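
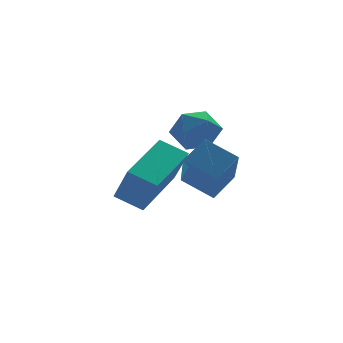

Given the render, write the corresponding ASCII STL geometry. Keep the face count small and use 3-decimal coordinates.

solid 
facet normal 0.087 -0.094 0.992
outer loop
vertex -0.462 -1.876 1.887
vertex -1.204 -2.066 1.934
vertex -0.673 -2.612 1.836
endloop
endfacet
facet normal 0.704 -0.248 0.665
outer loop
vertex -0.462 -1.876 1.887
vertex -0.673 -2.612 1.836
vertex -0.132 -2.334 1.367
endloop
endfacet
facet normal 0.902 0.323 0.288
outer loop
vertex -0.462 -1.876 1.887
vertex -0.132 -2.334 1.367
vertex -0.328 -1.617 1.176
endloop
endfacet
facet normal 0.408 0.831 0.379
outer loop
vertex -0.462 -1.876 1.887
vertex -0.328 -1.617 1.176
vertex -0.99 -1.452 1.526
endloop
endfacet
facet normal -0.095 0.574 0.813
outer loop
vertex -0.462 -1.876 1.887
vertex -0.99 -1.452 1.526
vertex -1.204 -2.066 1.934
endloop
endfacet
facet normal 0.584 -0.784 0.209
outer loop
vertex -0.132 -2.334 1.367
vertex -0.673 -2.612 1.836
vertex -0.67 -2.808 1.094
endloop
endfacet
facet normal -0.413 -0.534 0.737
outer loop
vertex -0.673 -2.612 1.836
vertex -1.204 -2.066 1.934
vertex -1.332 -2.643 1.444
endloop
endfacet
facet normal -0.708 0.545 0.449
outer loop
vertex -1.204 -2.066 1.934
vertex -0.99 -1.452 1.526
vertex -1.528 -1.926 1.253
endloop
endfacet
facet normal 0.106 0.962 -0.254
outer loop
vertex -0.99 -1.452 1.526
vertex -0.328 -1.617 1.176
vertex -0.987 -1.648 0.784
endloop
endfacet
facet normal 0.905 0.140 -0.402
outer loop
vertex -0.328 -1.617 1.176
vertex -0.132 -2.334 1.367
vertex -0.456 -2.194 0.686
endloop
endfacet
facet normal -0.408 -0.831 -0.379
outer loop
vertex -1.198 -2.384 0.733
vertex -0.67 -2.808 1.094
vertex -1.332 -2.643 1.444
endloop
endfacet
facet normal -0.902 -0.323 -0.288
outer loop
vertex -1.198 -2.384 0.733
vertex -1.332 -2.643 1.444
vertex -1.528 -1.926 1.253
endloop
endfacet
facet normal -0.704 0.248 -0.665
outer loop
vertex -1.198 -2.384 0.733
vertex -1.528 -1.926 1.253
vertex -0.987 -1.648 0.784
endloop
endfacet
facet normal -0.087 0.094 -0.992
outer loop
vertex -1.198 -2.384 0.733
vertex -0.987 -1.648 0.784
vertex -0.456 -2.194 0.686
endloop
endfacet
facet normal 0.095 -0.574 -0.813
outer loop
vertex -1.198 -2.384 0.733
vertex -0.456 -2.194 0.686
vertex -0.67 -2.808 1.094
endloop
endfacet
facet normal -0.106 -0.962 0.254
outer loop
vertex -1.332 -2.643 1.444
vertex -0.67 -2.808 1.094
vertex -0.673 -2.612 1.836
endloop
endfacet
facet normal -0.905 -0.140 0.402
outer loop
vertex -1.528 -1.926 1.253
vertex -1.332 -2.643 1.444
vertex -1.204 -2.066 1.934
endloop
endfacet
facet normal -0.584 0.784 -0.209
outer loop
vertex -0.987 -1.648 0.784
vertex -1.528 -1.926 1.253
vertex -0.99 -1.452 1.526
endloop
endfacet
facet normal 0.413 0.534 -0.737
outer loop
vertex -0.456 -2.194 0.686
vertex -0.987 -1.648 0.784
vertex -0.328 -1.617 1.176
endloop
endfacet
facet normal 0.708 -0.545 -0.449
outer loop
vertex -0.67 -2.808 1.094
vertex -0.456 -2.194 0.686
vertex -0.132 -2.334 1.367
endloop
endfacet
facet normal -0.734 -0.341 -0.587
outer loop
vertex -1.2 -4.935 0.646
vertex -1.899 -4.275 1.137
vertex -0.798 -3.529 -0.674
endloop
endfacet
facet normal 0.648 -0.612 -0.454
outer loop
vertex -0.101 -3.205 -0.117
vertex -1.2 -4.935 0.646
vertex -0.798 -3.529 -0.674
endloop
endfacet
facet normal -0.734 -0.342 -0.587
outer loop
vertex -0.798 -3.529 -0.674
vertex -1.899 -4.275 1.137
vertex -1.498 -2.869 -0.183
endloop
endfacet
facet normal 0.203 0.714 -0.670
outer loop
vertex -1.498 -2.869 -0.183
vertex -0.101 -3.205 -0.117
vertex -0.798 -3.529 -0.674
endloop
endfacet
facet normal -0.204 -0.714 0.670
outer loop
vertex -1.2 -4.935 0.646
vertex -1.202 -3.951 1.694
vertex -1.899 -4.275 1.137
endloop
endfacet
facet normal 0.647 -0.612 -0.455
outer loop
vertex -0.502 -4.611 1.203
vertex -1.2 -4.935 0.646
vertex -0.101 -3.205 -0.117
endloop
endfacet
facet normal -0.203 -0.714 0.670
outer loop
vertex -0.502 -4.611 1.203
vertex -1.202 -3.951 1.694
vertex -1.2 -4.935 0.646
endloop
endfacet
facet normal -0.648 0.612 0.455
outer loop
vertex -1.899 -4.275 1.137
vertex -1.202 -3.951 1.694
vertex -1.498 -2.869 -0.183
endloop
endfacet
facet normal 0.203 0.714 -0.670
outer loop
vertex -0.8 -2.545 0.374
vertex -0.101 -3.205 -0.117
vertex -1.498 -2.869 -0.183
endloop
endfacet
facet normal -0.647 0.612 0.455
outer loop
vertex -1.498 -2.869 -0.183
vertex -1.202 -3.951 1.694
vertex -0.8 -2.545 0.374
endloop
endfacet
facet normal 0.734 0.341 0.587
outer loop
vertex -0.8 -2.545 0.374
vertex -0.502 -4.611 1.203
vertex -0.101 -3.205 -0.117
endloop
endfacet
facet normal 0.734 0.341 0.587
outer loop
vertex -1.202 -3.951 1.694
vertex -0.502 -4.611 1.203
vertex -0.8 -2.545 0.374
endloop
endfacet
facet normal -0.678 -0.681 -0.278
outer loop
vertex -2.181 -2.958 -0.276
vertex -2.859 -2.45 0.132
vertex -2.377 -2.29 -1.432
endloop
endfacet
facet normal 0.720 -0.541 -0.434
outer loop
vertex -1.061 -0.97 -0.892
vertex -2.181 -2.958 -0.276
vertex -2.377 -2.29 -1.432
endloop
endfacet
facet normal -0.678 -0.680 -0.279
outer loop
vertex -2.377 -2.29 -1.432
vertex -2.859 -2.45 0.132
vertex -3.054 -1.782 -1.024
endloop
endfacet
facet normal -0.145 0.495 -0.857
outer loop
vertex -3.054 -1.782 -1.024
vertex -1.061 -0.97 -0.892
vertex -2.377 -2.29 -1.432
endloop
endfacet
facet normal 0.145 -0.495 0.857
outer loop
vertex -2.181 -2.958 -0.276
vertex -1.543 -1.13 0.672
vertex -2.859 -2.45 0.132
endloop
endfacet
facet normal 0.721 -0.541 -0.434
outer loop
vertex -0.866 -1.638 0.264
vertex -2.181 -2.958 -0.276
vertex -1.061 -0.97 -0.892
endloop
endfacet
facet normal 0.145 -0.495 0.857
outer loop
vertex -0.866 -1.638 0.264
vertex -1.543 -1.13 0.672
vertex -2.181 -2.958 -0.276
endloop
endfacet
facet normal -0.721 0.541 0.434
outer loop
vertex -2.859 -2.45 0.132
vertex -1.543 -1.13 0.672
vertex -3.054 -1.782 -1.024
endloop
endfacet
facet normal -0.145 0.495 -0.857
outer loop
vertex -1.739 -0.462 -0.484
vertex -1.061 -0.97 -0.892
vertex -3.054 -1.782 -1.024
endloop
endfacet
facet normal -0.721 0.540 0.434
outer loop
vertex -3.054 -1.782 -1.024
vertex -1.543 -1.13 0.672
vertex -1.739 -0.462 -0.484
endloop
endfacet
facet normal 0.678 0.680 0.279
outer loop
vertex -1.739 -0.462 -0.484
vertex -0.866 -1.638 0.264
vertex -1.061 -0.97 -0.892
endloop
endfacet
facet normal 0.678 0.680 0.278
outer loop
vertex -1.543 -1.13 0.672
vertex -0.866 -1.638 0.264
vertex -1.739 -0.462 -0.484
endloop
endfacet

endsolid


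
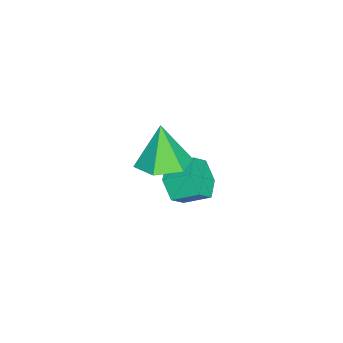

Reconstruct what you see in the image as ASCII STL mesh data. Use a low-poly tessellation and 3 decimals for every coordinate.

solid 
facet normal 0.056 -0.882 -0.467
outer loop
vertex 0.139 -1.339 -3.194
vertex -0.399 -1.046 -3.812
vertex 0.46 -0.945 -3.9
endloop
endfacet
facet normal 0.928 -0.126 0.352
outer loop
vertex 0.139 -1.339 -3.194
vertex 0.46 -0.945 -3.9
vertex 0.077 -0.386 -2.69
endloop
endfacet
facet normal 0.927 -0.127 0.352
outer loop
vertex 0.077 -0.386 -2.69
vertex 0.46 -0.945 -3.9
vertex 0.399 0.008 -3.395
endloop
endfacet
facet normal -0.057 0.882 0.467
outer loop
vertex 0.077 -0.386 -2.69
vertex 0.399 0.008 -3.395
vertex -0.461 -0.094 -3.308
endloop
endfacet
facet normal 0.056 -0.882 -0.467
outer loop
vertex 0.46 -0.945 -3.9
vertex -0.399 -1.046 -3.812
vertex -0.078 -0.652 -4.518
endloop
endfacet
facet normal 0.784 0.329 -0.526
outer loop
vertex 0.46 -0.945 -3.9
vertex -0.078 -0.652 -4.518
vertex 0.399 0.008 -3.395
endloop
endfacet
facet normal 0.784 0.329 -0.526
outer loop
vertex 0.399 0.008 -3.395
vertex -0.078 -0.652 -4.518
vertex -0.139 0.301 -4.013
endloop
endfacet
facet normal -0.057 0.882 0.468
outer loop
vertex 0.399 0.008 -3.395
vertex -0.139 0.301 -4.013
vertex -0.461 -0.094 -3.308
endloop
endfacet
facet normal 0.057 -0.883 -0.467
outer loop
vertex -0.078 -0.652 -4.518
vertex -0.399 -1.046 -3.812
vertex -0.937 -0.754 -4.43
endloop
endfacet
facet normal -0.144 0.456 -0.878
outer loop
vertex -0.078 -0.652 -4.518
vertex -0.937 -0.754 -4.43
vertex -0.139 0.301 -4.013
endloop
endfacet
facet normal -0.143 0.455 -0.879
outer loop
vertex -0.139 0.301 -4.013
vertex -0.937 -0.754 -4.43
vertex -0.999 0.199 -3.926
endloop
endfacet
facet normal -0.057 0.882 0.468
outer loop
vertex -0.139 0.301 -4.013
vertex -0.999 0.199 -3.926
vertex -0.461 -0.094 -3.308
endloop
endfacet
facet normal 0.057 -0.882 -0.467
outer loop
vertex -0.937 -0.754 -4.43
vertex -0.399 -1.046 -3.812
vertex -1.259 -1.148 -3.725
endloop
endfacet
facet normal -0.927 0.126 -0.353
outer loop
vertex -0.937 -0.754 -4.43
vertex -1.259 -1.148 -3.725
vertex -0.999 0.199 -3.926
endloop
endfacet
facet normal -0.928 0.127 -0.351
outer loop
vertex -0.999 0.199 -3.926
vertex -1.259 -1.148 -3.725
vertex -1.32 -0.195 -3.22
endloop
endfacet
facet normal -0.056 0.882 0.467
outer loop
vertex -0.999 0.199 -3.926
vertex -1.32 -0.195 -3.22
vertex -0.461 -0.094 -3.308
endloop
endfacet
facet normal 0.057 -0.882 -0.468
outer loop
vertex -1.259 -1.148 -3.725
vertex -0.399 -1.046 -3.812
vertex -0.721 -1.441 -3.107
endloop
endfacet
facet normal -0.784 -0.329 0.526
outer loop
vertex -1.259 -1.148 -3.725
vertex -0.721 -1.441 -3.107
vertex -1.32 -0.195 -3.22
endloop
endfacet
facet normal -0.784 -0.329 0.526
outer loop
vertex -1.32 -0.195 -3.22
vertex -0.721 -1.441 -3.107
vertex -0.782 -0.488 -2.602
endloop
endfacet
facet normal -0.056 0.882 0.467
outer loop
vertex -1.32 -0.195 -3.22
vertex -0.782 -0.488 -2.602
vertex -0.461 -0.094 -3.308
endloop
endfacet
facet normal 0.057 -0.882 -0.468
outer loop
vertex -0.721 -1.441 -3.107
vertex -0.399 -1.046 -3.812
vertex 0.139 -1.339 -3.194
endloop
endfacet
facet normal 0.143 -0.456 0.878
outer loop
vertex -0.721 -1.441 -3.107
vertex 0.139 -1.339 -3.194
vertex -0.782 -0.488 -2.602
endloop
endfacet
facet normal 0.144 -0.455 0.879
outer loop
vertex -0.782 -0.488 -2.602
vertex 0.139 -1.339 -3.194
vertex 0.077 -0.386 -2.69
endloop
endfacet
facet normal -0.057 0.883 0.467
outer loop
vertex -0.782 -0.488 -2.602
vertex 0.077 -0.386 -2.69
vertex -0.461 -0.094 -3.308
endloop
endfacet
facet normal 0.255 0.127 -0.959
outer loop
vertex 2.703 -0.921 -0.305
vertex 1.756 -0.848 -0.547
vertex 2.264 -0.045 -0.306
endloop
endfacet
facet normal 0.641 0.322 0.696
outer loop
vertex 2.703 -0.921 -0.305
vertex 2.264 -0.045 -0.306
vertex 1.344 -1.052 1.007
endloop
endfacet
facet normal 0.255 0.127 -0.959
outer loop
vertex 2.264 -0.045 -0.306
vertex 1.756 -0.848 -0.547
vertex 1.317 0.028 -0.548
endloop
endfacet
facet normal -0.082 0.818 0.569
outer loop
vertex 2.264 -0.045 -0.306
vertex 1.317 0.028 -0.548
vertex 1.344 -1.052 1.007
endloop
endfacet
facet normal 0.254 0.126 -0.959
outer loop
vertex 1.317 0.028 -0.548
vertex 1.756 -0.848 -0.547
vertex 0.809 -0.775 -0.788
endloop
endfacet
facet normal -0.841 0.437 0.318
outer loop
vertex 1.317 0.028 -0.548
vertex 0.809 -0.775 -0.788
vertex 1.344 -1.052 1.007
endloop
endfacet
facet normal 0.254 0.126 -0.959
outer loop
vertex 0.809 -0.775 -0.788
vertex 1.756 -0.848 -0.547
vertex 1.248 -1.651 -0.787
endloop
endfacet
facet normal -0.877 -0.439 0.194
outer loop
vertex 0.809 -0.775 -0.788
vertex 1.248 -1.651 -0.787
vertex 1.344 -1.052 1.007
endloop
endfacet
facet normal 0.254 0.126 -0.959
outer loop
vertex 1.248 -1.651 -0.787
vertex 1.756 -0.848 -0.547
vertex 2.195 -1.724 -0.546
endloop
endfacet
facet normal -0.154 -0.935 0.320
outer loop
vertex 1.248 -1.651 -0.787
vertex 2.195 -1.724 -0.546
vertex 1.344 -1.052 1.007
endloop
endfacet
facet normal 0.255 0.127 -0.959
outer loop
vertex 2.195 -1.724 -0.546
vertex 1.756 -0.848 -0.547
vertex 2.703 -0.921 -0.305
endloop
endfacet
facet normal 0.605 -0.554 0.571
outer loop
vertex 2.195 -1.724 -0.546
vertex 2.703 -0.921 -0.305
vertex 1.344 -1.052 1.007
endloop
endfacet

endsolid


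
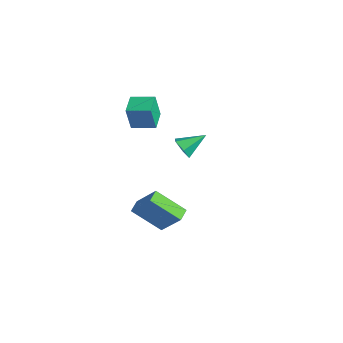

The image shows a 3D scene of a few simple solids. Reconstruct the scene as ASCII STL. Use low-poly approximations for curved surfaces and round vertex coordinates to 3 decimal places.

solid 
facet normal -0.235 -0.841 -0.488
outer loop
vertex -2.622 3.19 -2.996
vertex -3.371 3.191 -2.637
vertex -3.257 3.58 -3.362
endloop
endfacet
facet normal 0.644 0.574 -0.505
outer loop
vertex -2.622 3.19 -2.996
vertex -3.257 3.58 -3.362
vertex -2.969 4.629 -1.803
endloop
endfacet
facet normal -0.235 -0.841 -0.488
outer loop
vertex -3.257 3.58 -3.362
vertex -3.371 3.191 -2.637
vertex -4.006 3.581 -3.003
endloop
endfacet
facet normal -0.243 0.825 -0.510
outer loop
vertex -3.257 3.58 -3.362
vertex -4.006 3.581 -3.003
vertex -2.969 4.629 -1.803
endloop
endfacet
facet normal -0.235 -0.841 -0.488
outer loop
vertex -4.006 3.581 -3.003
vertex -3.371 3.191 -2.637
vertex -4.119 3.192 -2.278
endloop
endfacet
facet normal -0.796 0.576 0.185
outer loop
vertex -4.006 3.581 -3.003
vertex -4.119 3.192 -2.278
vertex -2.969 4.629 -1.803
endloop
endfacet
facet normal -0.235 -0.840 -0.488
outer loop
vertex -4.119 3.192 -2.278
vertex -3.371 3.191 -2.637
vertex -3.484 2.802 -1.913
endloop
endfacet
facet normal -0.461 0.077 0.884
outer loop
vertex -4.119 3.192 -2.278
vertex -3.484 2.802 -1.913
vertex -2.969 4.629 -1.803
endloop
endfacet
facet normal -0.234 -0.841 -0.488
outer loop
vertex -3.484 2.802 -1.913
vertex -3.371 3.191 -2.637
vertex -2.736 2.802 -2.272
endloop
endfacet
facet normal 0.426 -0.174 0.888
outer loop
vertex -3.484 2.802 -1.913
vertex -2.736 2.802 -2.272
vertex -2.969 4.629 -1.803
endloop
endfacet
facet normal -0.235 -0.841 -0.488
outer loop
vertex -2.736 2.802 -2.272
vertex -3.371 3.191 -2.637
vertex -2.622 3.19 -2.996
endloop
endfacet
facet normal 0.978 0.075 0.194
outer loop
vertex -2.736 2.802 -2.272
vertex -2.622 3.19 -2.996
vertex -2.969 4.629 -1.803
endloop
endfacet
facet normal -0.586 -0.237 -0.775
outer loop
vertex 2.745 -4.278 -0.139
vertex 2.282 -3.604 0.005
vertex 3.992 -3.147 -1.427
endloop
endfacet
facet normal 0.557 -0.812 -0.173
outer loop
vertex 5.158 -2.676 0.115
vertex 2.745 -4.278 -0.139
vertex 3.992 -3.147 -1.427
endloop
endfacet
facet normal -0.586 -0.237 -0.775
outer loop
vertex 3.992 -3.147 -1.427
vertex 2.282 -3.604 0.005
vertex 3.529 -2.473 -1.283
endloop
endfacet
facet normal 0.588 0.534 -0.608
outer loop
vertex 3.529 -2.473 -1.283
vertex 5.158 -2.676 0.115
vertex 3.992 -3.147 -1.427
endloop
endfacet
facet normal -0.588 -0.534 0.608
outer loop
vertex 2.745 -4.278 -0.139
vertex 3.448 -3.133 1.547
vertex 2.282 -3.604 0.005
endloop
endfacet
facet normal 0.557 -0.812 -0.173
outer loop
vertex 3.911 -3.807 1.403
vertex 2.745 -4.278 -0.139
vertex 5.158 -2.676 0.115
endloop
endfacet
facet normal -0.588 -0.534 0.608
outer loop
vertex 3.911 -3.807 1.403
vertex 3.448 -3.133 1.547
vertex 2.745 -4.278 -0.139
endloop
endfacet
facet normal -0.557 0.812 0.173
outer loop
vertex 2.282 -3.604 0.005
vertex 3.448 -3.133 1.547
vertex 3.529 -2.473 -1.283
endloop
endfacet
facet normal 0.588 0.534 -0.608
outer loop
vertex 4.695 -2.002 0.259
vertex 5.158 -2.676 0.115
vertex 3.529 -2.473 -1.283
endloop
endfacet
facet normal -0.557 0.812 0.173
outer loop
vertex 3.529 -2.473 -1.283
vertex 3.448 -3.133 1.547
vertex 4.695 -2.002 0.259
endloop
endfacet
facet normal 0.586 0.237 0.775
outer loop
vertex 4.695 -2.002 0.259
vertex 3.911 -3.807 1.403
vertex 5.158 -2.676 0.115
endloop
endfacet
facet normal 0.586 0.237 0.775
outer loop
vertex 3.448 -3.133 1.547
vertex 3.911 -3.807 1.403
vertex 4.695 -2.002 0.259
endloop
endfacet
facet normal -0.700 -0.697 -0.155
outer loop
vertex -3.238 -0.754 2.662
vertex -4.215 0.193 2.82
vertex -3.194 -0.437 1.033
endloop
endfacet
facet normal 0.713 -0.691 -0.115
outer loop
vertex -2.165 0.587 1.26
vertex -3.238 -0.754 2.662
vertex -3.194 -0.437 1.033
endloop
endfacet
facet normal -0.700 -0.697 -0.154
outer loop
vertex -3.194 -0.437 1.033
vertex -4.215 0.193 2.82
vertex -4.172 0.51 1.191
endloop
endfacet
facet normal 0.026 0.191 -0.981
outer loop
vertex -4.172 0.51 1.191
vertex -2.165 0.587 1.26
vertex -3.194 -0.437 1.033
endloop
endfacet
facet normal -0.026 -0.191 0.981
outer loop
vertex -3.238 -0.754 2.662
vertex -3.186 1.217 3.047
vertex -4.215 0.193 2.82
endloop
endfacet
facet normal 0.713 -0.692 -0.116
outer loop
vertex -2.208 0.27 2.889
vertex -3.238 -0.754 2.662
vertex -2.165 0.587 1.26
endloop
endfacet
facet normal -0.026 -0.191 0.981
outer loop
vertex -2.208 0.27 2.889
vertex -3.186 1.217 3.047
vertex -3.238 -0.754 2.662
endloop
endfacet
facet normal -0.713 0.691 0.116
outer loop
vertex -4.215 0.193 2.82
vertex -3.186 1.217 3.047
vertex -4.172 0.51 1.191
endloop
endfacet
facet normal 0.026 0.191 -0.981
outer loop
vertex -3.142 1.534 1.418
vertex -2.165 0.587 1.26
vertex -4.172 0.51 1.191
endloop
endfacet
facet normal -0.713 0.692 0.115
outer loop
vertex -4.172 0.51 1.191
vertex -3.186 1.217 3.047
vertex -3.142 1.534 1.418
endloop
endfacet
facet normal 0.700 0.697 0.154
outer loop
vertex -3.142 1.534 1.418
vertex -2.208 0.27 2.889
vertex -2.165 0.587 1.26
endloop
endfacet
facet normal 0.700 0.697 0.155
outer loop
vertex -3.186 1.217 3.047
vertex -2.208 0.27 2.889
vertex -3.142 1.534 1.418
endloop
endfacet

endsolid


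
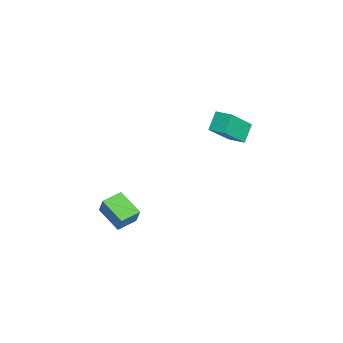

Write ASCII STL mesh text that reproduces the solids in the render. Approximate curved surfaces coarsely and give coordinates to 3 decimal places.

solid 
facet normal -0.773 -0.503 0.386
outer loop
vertex 3.091 -3.749 -1.348
vertex 2.527 -2.82 -1.266
vertex 2.713 -3.895 -2.295
endloop
endfacet
facet normal 0.517 -0.852 -0.075
outer loop
vertex 3.873 -3.14 -2.874
vertex 3.091 -3.749 -1.348
vertex 2.713 -3.895 -2.295
endloop
endfacet
facet normal -0.773 -0.503 0.386
outer loop
vertex 2.713 -3.895 -2.295
vertex 2.527 -2.82 -1.266
vertex 2.149 -2.965 -2.213
endloop
endfacet
facet normal -0.367 -0.141 -0.919
outer loop
vertex 2.149 -2.965 -2.213
vertex 3.873 -3.14 -2.874
vertex 2.713 -3.895 -2.295
endloop
endfacet
facet normal 0.367 0.142 0.919
outer loop
vertex 3.091 -3.749 -1.348
vertex 3.687 -2.065 -1.845
vertex 2.527 -2.82 -1.266
endloop
endfacet
facet normal 0.517 -0.853 -0.076
outer loop
vertex 4.251 -2.995 -1.927
vertex 3.091 -3.749 -1.348
vertex 3.873 -3.14 -2.874
endloop
endfacet
facet normal 0.367 0.141 0.919
outer loop
vertex 4.251 -2.995 -1.927
vertex 3.687 -2.065 -1.845
vertex 3.091 -3.749 -1.348
endloop
endfacet
facet normal -0.517 0.853 0.076
outer loop
vertex 2.527 -2.82 -1.266
vertex 3.687 -2.065 -1.845
vertex 2.149 -2.965 -2.213
endloop
endfacet
facet normal -0.367 -0.142 -0.919
outer loop
vertex 3.309 -2.211 -2.792
vertex 3.873 -3.14 -2.874
vertex 2.149 -2.965 -2.213
endloop
endfacet
facet normal -0.517 0.853 0.075
outer loop
vertex 2.149 -2.965 -2.213
vertex 3.687 -2.065 -1.845
vertex 3.309 -2.211 -2.792
endloop
endfacet
facet normal 0.773 0.503 -0.386
outer loop
vertex 3.309 -2.211 -2.792
vertex 4.251 -2.995 -1.927
vertex 3.873 -3.14 -2.874
endloop
endfacet
facet normal 0.773 0.503 -0.386
outer loop
vertex 3.687 -2.065 -1.845
vertex 4.251 -2.995 -1.927
vertex 3.309 -2.211 -2.792
endloop
endfacet
facet normal -0.662 -0.733 -0.158
outer loop
vertex 4.095 1.051 4.013
vertex 3.434 1.49 4.746
vertex 3.216 2.16 2.558
endloop
endfacet
facet normal 0.611 -0.406 -0.679
outer loop
vertex 3.786 2.79 2.694
vertex 4.095 1.051 4.013
vertex 3.216 2.16 2.558
endloop
endfacet
facet normal -0.662 -0.733 -0.158
outer loop
vertex 3.216 2.16 2.558
vertex 3.434 1.49 4.746
vertex 2.555 2.599 3.291
endloop
endfacet
facet normal -0.433 0.546 -0.717
outer loop
vertex 2.555 2.599 3.291
vertex 3.786 2.79 2.694
vertex 3.216 2.16 2.558
endloop
endfacet
facet normal 0.433 -0.546 0.717
outer loop
vertex 4.095 1.051 4.013
vertex 4.004 2.12 4.882
vertex 3.434 1.49 4.746
endloop
endfacet
facet normal 0.611 -0.406 -0.679
outer loop
vertex 4.665 1.681 4.149
vertex 4.095 1.051 4.013
vertex 3.786 2.79 2.694
endloop
endfacet
facet normal 0.433 -0.546 0.717
outer loop
vertex 4.665 1.681 4.149
vertex 4.004 2.12 4.882
vertex 4.095 1.051 4.013
endloop
endfacet
facet normal -0.611 0.406 0.679
outer loop
vertex 3.434 1.49 4.746
vertex 4.004 2.12 4.882
vertex 2.555 2.599 3.291
endloop
endfacet
facet normal -0.433 0.546 -0.717
outer loop
vertex 3.125 3.229 3.427
vertex 3.786 2.79 2.694
vertex 2.555 2.599 3.291
endloop
endfacet
facet normal -0.611 0.406 0.679
outer loop
vertex 2.555 2.599 3.291
vertex 4.004 2.12 4.882
vertex 3.125 3.229 3.427
endloop
endfacet
facet normal 0.662 0.733 0.158
outer loop
vertex 3.125 3.229 3.427
vertex 4.665 1.681 4.149
vertex 3.786 2.79 2.694
endloop
endfacet
facet normal 0.662 0.733 0.158
outer loop
vertex 4.004 2.12 4.882
vertex 4.665 1.681 4.149
vertex 3.125 3.229 3.427
endloop
endfacet

endsolid


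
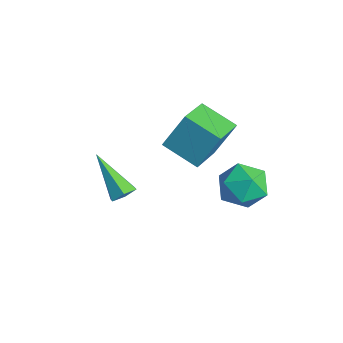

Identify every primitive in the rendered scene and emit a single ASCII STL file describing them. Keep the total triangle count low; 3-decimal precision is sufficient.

solid 
facet normal -0.589 0.721 -0.365
outer loop
vertex -3.052 3.319 1.913
vertex -1.697 4.103 1.276
vertex -3.231 2.423 0.432
endloop
endfacet
facet normal -0.802 -0.464 0.377
outer loop
vertex -2.083 1.017 1.144
vertex -3.052 3.319 1.913
vertex -3.231 2.423 0.432
endloop
endfacet
facet normal -0.589 0.721 -0.365
outer loop
vertex -3.231 2.423 0.432
vertex -1.697 4.103 1.276
vertex -1.876 3.207 -0.205
endloop
endfacet
facet normal -0.102 -0.515 -0.851
outer loop
vertex -1.876 3.207 -0.205
vertex -2.083 1.017 1.144
vertex -3.231 2.423 0.432
endloop
endfacet
facet normal 0.102 0.515 0.851
outer loop
vertex -3.052 3.319 1.913
vertex -0.549 2.697 1.988
vertex -1.697 4.103 1.276
endloop
endfacet
facet normal -0.802 -0.464 0.377
outer loop
vertex -1.904 1.913 2.625
vertex -3.052 3.319 1.913
vertex -2.083 1.017 1.144
endloop
endfacet
facet normal 0.102 0.515 0.851
outer loop
vertex -1.904 1.913 2.625
vertex -0.549 2.697 1.988
vertex -3.052 3.319 1.913
endloop
endfacet
facet normal 0.802 0.464 -0.377
outer loop
vertex -1.697 4.103 1.276
vertex -0.549 2.697 1.988
vertex -1.876 3.207 -0.205
endloop
endfacet
facet normal -0.102 -0.515 -0.851
outer loop
vertex -0.728 1.801 0.507
vertex -2.083 1.017 1.144
vertex -1.876 3.207 -0.205
endloop
endfacet
facet normal 0.802 0.464 -0.377
outer loop
vertex -1.876 3.207 -0.205
vertex -0.549 2.697 1.988
vertex -0.728 1.801 0.507
endloop
endfacet
facet normal 0.589 -0.721 0.365
outer loop
vertex -0.728 1.801 0.507
vertex -1.904 1.913 2.625
vertex -2.083 1.017 1.144
endloop
endfacet
facet normal 0.589 -0.721 0.365
outer loop
vertex -0.549 2.697 1.988
vertex -1.904 1.913 2.625
vertex -0.728 1.801 0.507
endloop
endfacet
facet normal 0.631 0.213 -0.746
outer loop
vertex 0.323 -1.816 1.347
vertex -0.133 -1.663 1.005
vertex 0.131 -1.258 1.344
endloop
endfacet
facet normal 0.531 0.187 0.826
outer loop
vertex 0.323 -1.816 1.347
vertex 0.131 -1.258 1.344
vertex -1.427 -2.097 2.535
endloop
endfacet
facet normal 0.632 0.212 -0.746
outer loop
vertex 0.131 -1.258 1.344
vertex -0.133 -1.663 1.005
vertex -0.324 -1.105 1.002
endloop
endfacet
facet normal -0.084 0.863 0.498
outer loop
vertex 0.131 -1.258 1.344
vertex -0.324 -1.105 1.002
vertex -1.427 -2.097 2.535
endloop
endfacet
facet normal 0.631 0.212 -0.746
outer loop
vertex -0.324 -1.105 1.002
vertex -0.133 -1.663 1.005
vertex -0.589 -1.509 0.663
endloop
endfacet
facet normal -0.766 0.626 -0.147
outer loop
vertex -0.324 -1.105 1.002
vertex -0.589 -1.509 0.663
vertex -1.427 -2.097 2.535
endloop
endfacet
facet normal 0.631 0.212 -0.746
outer loop
vertex -0.589 -1.509 0.663
vertex -0.133 -1.663 1.005
vertex -0.397 -2.067 0.667
endloop
endfacet
facet normal -0.836 -0.291 -0.466
outer loop
vertex -0.589 -1.509 0.663
vertex -0.397 -2.067 0.667
vertex -1.427 -2.097 2.535
endloop
endfacet
facet normal 0.632 0.211 -0.746
outer loop
vertex -0.397 -2.067 0.667
vertex -0.133 -1.663 1.005
vertex 0.058 -2.221 1.009
endloop
endfacet
facet normal -0.223 -0.965 -0.138
outer loop
vertex -0.397 -2.067 0.667
vertex 0.058 -2.221 1.009
vertex -1.427 -2.097 2.535
endloop
endfacet
facet normal 0.631 0.211 -0.747
outer loop
vertex 0.058 -2.221 1.009
vertex -0.133 -1.663 1.005
vertex 0.323 -1.816 1.347
endloop
endfacet
facet normal 0.462 -0.727 0.509
outer loop
vertex 0.058 -2.221 1.009
vertex 0.323 -1.816 1.347
vertex -1.427 -2.097 2.535
endloop
endfacet
facet normal -0.954 0.009 -0.299
outer loop
vertex 0.034 2.983 -0.887
vertex -0.265 2.483 0.051
vertex -0.238 3.586 -0.003
endloop
endfacet
facet normal -0.597 0.565 -0.569
outer loop
vertex 0.034 2.983 -0.887
vertex -0.238 3.586 -0.003
vertex 0.628 3.876 -0.624
endloop
endfacet
facet normal -0.049 0.312 -0.949
outer loop
vertex 0.034 2.983 -0.887
vertex 0.628 3.876 -0.624
vertex 1.136 2.953 -0.954
endloop
endfacet
facet normal -0.066 -0.400 -0.914
outer loop
vertex 0.034 2.983 -0.887
vertex 1.136 2.953 -0.954
vertex 0.584 2.092 -0.537
endloop
endfacet
facet normal -0.626 -0.588 -0.513
outer loop
vertex 0.034 2.983 -0.887
vertex 0.584 2.092 -0.537
vertex -0.265 2.483 0.051
endloop
endfacet
facet normal -0.333 0.943 -0.024
outer loop
vertex 0.628 3.876 -0.624
vertex -0.238 3.586 -0.003
vertex 0.696 3.928 0.477
endloop
endfacet
facet normal -0.910 0.042 0.412
outer loop
vertex -0.238 3.586 -0.003
vertex -0.265 2.483 0.051
vertex 0.144 3.067 0.894
endloop
endfacet
facet normal -0.379 -0.923 0.067
outer loop
vertex -0.265 2.483 0.051
vertex 0.584 2.092 -0.537
vertex 0.652 2.144 0.564
endloop
endfacet
facet normal 0.526 -0.619 -0.583
outer loop
vertex 0.584 2.092 -0.537
vertex 1.136 2.953 -0.954
vertex 1.518 2.434 -0.057
endloop
endfacet
facet normal 0.555 0.534 -0.639
outer loop
vertex 1.136 2.953 -0.954
vertex 0.628 3.876 -0.624
vertex 1.545 3.537 -0.111
endloop
endfacet
facet normal 0.066 0.400 0.914
outer loop
vertex 1.246 3.037 0.827
vertex 0.696 3.928 0.477
vertex 0.144 3.067 0.894
endloop
endfacet
facet normal 0.049 -0.312 0.949
outer loop
vertex 1.246 3.037 0.827
vertex 0.144 3.067 0.894
vertex 0.652 2.144 0.564
endloop
endfacet
facet normal 0.597 -0.565 0.569
outer loop
vertex 1.246 3.037 0.827
vertex 0.652 2.144 0.564
vertex 1.518 2.434 -0.057
endloop
endfacet
facet normal 0.954 -0.009 0.299
outer loop
vertex 1.246 3.037 0.827
vertex 1.518 2.434 -0.057
vertex 1.545 3.537 -0.111
endloop
endfacet
facet normal 0.626 0.588 0.513
outer loop
vertex 1.246 3.037 0.827
vertex 1.545 3.537 -0.111
vertex 0.696 3.928 0.477
endloop
endfacet
facet normal -0.526 0.619 0.583
outer loop
vertex 0.144 3.067 0.894
vertex 0.696 3.928 0.477
vertex -0.238 3.586 -0.003
endloop
endfacet
facet normal -0.555 -0.534 0.639
outer loop
vertex 0.652 2.144 0.564
vertex 0.144 3.067 0.894
vertex -0.265 2.483 0.051
endloop
endfacet
facet normal 0.333 -0.943 0.024
outer loop
vertex 1.518 2.434 -0.057
vertex 0.652 2.144 0.564
vertex 0.584 2.092 -0.537
endloop
endfacet
facet normal 0.910 -0.042 -0.412
outer loop
vertex 1.545 3.537 -0.111
vertex 1.518 2.434 -0.057
vertex 1.136 2.953 -0.954
endloop
endfacet
facet normal 0.379 0.923 -0.067
outer loop
vertex 0.696 3.928 0.477
vertex 1.545 3.537 -0.111
vertex 0.628 3.876 -0.624
endloop
endfacet

endsolid


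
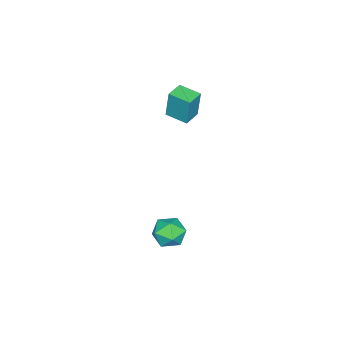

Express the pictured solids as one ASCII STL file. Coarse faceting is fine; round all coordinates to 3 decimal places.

solid 
facet normal -0.994 0.111 0.012
outer loop
vertex -2.39 0.718 4.278
vertex -2.281 1.706 4.163
vertex -2.424 0.565 2.927
endloop
endfacet
facet normal -0.110 -0.987 0.115
outer loop
vertex -1.619 0.474 2.917
vertex -2.39 0.718 4.278
vertex -2.424 0.565 2.927
endloop
endfacet
facet normal -0.994 0.112 0.011
outer loop
vertex -2.424 0.565 2.927
vertex -2.281 1.706 4.163
vertex -2.314 1.552 2.812
endloop
endfacet
facet normal -0.025 -0.113 -0.993
outer loop
vertex -2.314 1.552 2.812
vertex -1.619 0.474 2.917
vertex -2.424 0.565 2.927
endloop
endfacet
facet normal 0.025 0.113 0.993
outer loop
vertex -2.39 0.718 4.278
vertex -1.476 1.615 4.153
vertex -2.281 1.706 4.163
endloop
endfacet
facet normal -0.109 -0.987 0.115
outer loop
vertex -1.586 0.628 4.268
vertex -2.39 0.718 4.278
vertex -1.619 0.474 2.917
endloop
endfacet
facet normal 0.025 0.113 0.993
outer loop
vertex -1.586 0.628 4.268
vertex -1.476 1.615 4.153
vertex -2.39 0.718 4.278
endloop
endfacet
facet normal 0.110 0.987 -0.115
outer loop
vertex -2.281 1.706 4.163
vertex -1.476 1.615 4.153
vertex -2.314 1.552 2.812
endloop
endfacet
facet normal -0.025 -0.113 -0.993
outer loop
vertex -1.51 1.462 2.802
vertex -1.619 0.474 2.917
vertex -2.314 1.552 2.812
endloop
endfacet
facet normal 0.109 0.987 -0.115
outer loop
vertex -2.314 1.552 2.812
vertex -1.476 1.615 4.153
vertex -1.51 1.462 2.802
endloop
endfacet
facet normal 0.994 -0.111 -0.012
outer loop
vertex -1.51 1.462 2.802
vertex -1.586 0.628 4.268
vertex -1.619 0.474 2.917
endloop
endfacet
facet normal 0.994 -0.112 -0.012
outer loop
vertex -1.476 1.615 4.153
vertex -1.586 0.628 4.268
vertex -1.51 1.462 2.802
endloop
endfacet
facet normal -0.343 0.895 -0.284
outer loop
vertex 3.639 3.687 0.329
vertex 2.94 3.462 0.465
vertex 3.34 3.787 1.006
endloop
endfacet
facet normal 0.312 0.950 -0.003
outer loop
vertex 3.639 3.687 0.329
vertex 3.34 3.787 1.006
vertex 4.047 3.555 0.94
endloop
endfacet
facet normal 0.750 0.538 -0.385
outer loop
vertex 3.639 3.687 0.329
vertex 4.047 3.555 0.94
vertex 4.084 3.088 0.359
endloop
endfacet
facet normal 0.367 0.227 -0.902
outer loop
vertex 3.639 3.687 0.329
vertex 4.084 3.088 0.359
vertex 3.399 3.03 0.066
endloop
endfacet
facet normal -0.308 0.448 -0.839
outer loop
vertex 3.639 3.687 0.329
vertex 3.399 3.03 0.066
vertex 2.94 3.462 0.465
endloop
endfacet
facet normal 0.289 0.692 0.661
outer loop
vertex 4.047 3.555 0.94
vertex 3.34 3.787 1.006
vertex 3.601 3.25 1.454
endloop
endfacet
facet normal -0.770 0.603 0.207
outer loop
vertex 3.34 3.787 1.006
vertex 2.94 3.462 0.465
vertex 2.916 3.192 1.161
endloop
endfacet
facet normal -0.713 -0.120 -0.690
outer loop
vertex 2.94 3.462 0.465
vertex 3.399 3.03 0.066
vertex 2.953 2.725 0.58
endloop
endfacet
facet normal 0.379 -0.477 -0.793
outer loop
vertex 3.399 3.03 0.066
vertex 4.084 3.088 0.359
vertex 3.66 2.493 0.514
endloop
endfacet
facet normal 0.999 0.024 0.044
outer loop
vertex 4.084 3.088 0.359
vertex 4.047 3.555 0.94
vertex 4.06 2.818 1.055
endloop
endfacet
facet normal -0.367 -0.227 0.902
outer loop
vertex 3.361 2.593 1.191
vertex 3.601 3.25 1.454
vertex 2.916 3.192 1.161
endloop
endfacet
facet normal -0.750 -0.538 0.385
outer loop
vertex 3.361 2.593 1.191
vertex 2.916 3.192 1.161
vertex 2.953 2.725 0.58
endloop
endfacet
facet normal -0.312 -0.950 0.003
outer loop
vertex 3.361 2.593 1.191
vertex 2.953 2.725 0.58
vertex 3.66 2.493 0.514
endloop
endfacet
facet normal 0.343 -0.895 0.284
outer loop
vertex 3.361 2.593 1.191
vertex 3.66 2.493 0.514
vertex 4.06 2.818 1.055
endloop
endfacet
facet normal 0.308 -0.448 0.839
outer loop
vertex 3.361 2.593 1.191
vertex 4.06 2.818 1.055
vertex 3.601 3.25 1.454
endloop
endfacet
facet normal -0.379 0.477 0.793
outer loop
vertex 2.916 3.192 1.161
vertex 3.601 3.25 1.454
vertex 3.34 3.787 1.006
endloop
endfacet
facet normal -0.999 -0.024 -0.044
outer loop
vertex 2.953 2.725 0.58
vertex 2.916 3.192 1.161
vertex 2.94 3.462 0.465
endloop
endfacet
facet normal -0.289 -0.692 -0.661
outer loop
vertex 3.66 2.493 0.514
vertex 2.953 2.725 0.58
vertex 3.399 3.03 0.066
endloop
endfacet
facet normal 0.770 -0.603 -0.207
outer loop
vertex 4.06 2.818 1.055
vertex 3.66 2.493 0.514
vertex 4.084 3.088 0.359
endloop
endfacet
facet normal 0.713 0.120 0.690
outer loop
vertex 3.601 3.25 1.454
vertex 4.06 2.818 1.055
vertex 4.047 3.555 0.94
endloop
endfacet

endsolid


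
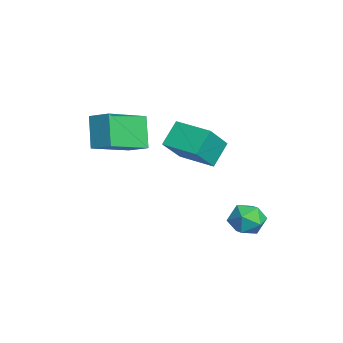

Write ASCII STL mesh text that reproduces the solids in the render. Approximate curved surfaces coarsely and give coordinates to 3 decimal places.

solid 
facet normal 0.415 0.829 0.375
outer loop
vertex 3.445 1.199 -1.16
vertex 3.609 0.801 -0.462
vertex 4.157 0.803 -1.072
endloop
endfacet
facet normal 0.489 0.805 -0.336
outer loop
vertex 3.445 1.199 -1.16
vertex 4.157 0.803 -1.072
vertex 3.748 0.756 -1.781
endloop
endfacet
facet normal -0.162 0.764 -0.624
outer loop
vertex 3.445 1.199 -1.16
vertex 3.748 0.756 -1.781
vertex 2.946 0.726 -1.609
endloop
endfacet
facet normal -0.640 0.763 -0.093
outer loop
vertex 3.445 1.199 -1.16
vertex 2.946 0.726 -1.609
vertex 2.861 0.754 -0.794
endloop
endfacet
facet normal -0.283 0.803 0.524
outer loop
vertex 3.445 1.199 -1.16
vertex 2.861 0.754 -0.794
vertex 3.609 0.801 -0.462
endloop
endfacet
facet normal 0.842 0.206 -0.499
outer loop
vertex 3.748 0.756 -1.781
vertex 4.157 0.803 -1.072
vertex 4.099 0.086 -1.466
endloop
endfacet
facet normal 0.721 0.246 0.648
outer loop
vertex 4.157 0.803 -1.072
vertex 3.609 0.801 -0.462
vertex 4.014 0.114 -0.651
endloop
endfacet
facet normal -0.408 0.205 0.890
outer loop
vertex 3.609 0.801 -0.462
vertex 2.861 0.754 -0.794
vertex 3.212 0.084 -0.479
endloop
endfacet
facet normal -0.984 0.139 -0.107
outer loop
vertex 2.861 0.754 -0.794
vertex 2.946 0.726 -1.609
vertex 2.803 0.037 -1.188
endloop
endfacet
facet normal -0.213 0.141 -0.967
outer loop
vertex 2.946 0.726 -1.609
vertex 3.748 0.756 -1.781
vertex 3.351 0.039 -1.798
endloop
endfacet
facet normal 0.640 -0.763 0.093
outer loop
vertex 3.515 -0.359 -1.1
vertex 4.099 0.086 -1.466
vertex 4.014 0.114 -0.651
endloop
endfacet
facet normal 0.162 -0.764 0.624
outer loop
vertex 3.515 -0.359 -1.1
vertex 4.014 0.114 -0.651
vertex 3.212 0.084 -0.479
endloop
endfacet
facet normal -0.489 -0.805 0.336
outer loop
vertex 3.515 -0.359 -1.1
vertex 3.212 0.084 -0.479
vertex 2.803 0.037 -1.188
endloop
endfacet
facet normal -0.415 -0.829 -0.375
outer loop
vertex 3.515 -0.359 -1.1
vertex 2.803 0.037 -1.188
vertex 3.351 0.039 -1.798
endloop
endfacet
facet normal 0.283 -0.803 -0.524
outer loop
vertex 3.515 -0.359 -1.1
vertex 3.351 0.039 -1.798
vertex 4.099 0.086 -1.466
endloop
endfacet
facet normal 0.984 -0.139 0.107
outer loop
vertex 4.014 0.114 -0.651
vertex 4.099 0.086 -1.466
vertex 4.157 0.803 -1.072
endloop
endfacet
facet normal 0.213 -0.141 0.967
outer loop
vertex 3.212 0.084 -0.479
vertex 4.014 0.114 -0.651
vertex 3.609 0.801 -0.462
endloop
endfacet
facet normal -0.842 -0.206 0.499
outer loop
vertex 2.803 0.037 -1.188
vertex 3.212 0.084 -0.479
vertex 2.861 0.754 -0.794
endloop
endfacet
facet normal -0.721 -0.246 -0.648
outer loop
vertex 3.351 0.039 -1.798
vertex 2.803 0.037 -1.188
vertex 2.946 0.726 -1.609
endloop
endfacet
facet normal 0.408 -0.205 -0.890
outer loop
vertex 4.099 0.086 -1.466
vertex 3.351 0.039 -1.798
vertex 3.748 0.756 -1.781
endloop
endfacet
facet normal -0.552 0.032 0.833
outer loop
vertex 0.951 -4.42 3.625
vertex -0.218 -2.834 2.79
vertex 0.315 -5.098 3.229
endloop
endfacet
facet normal 0.547 -0.741 0.390
outer loop
vertex 1.178 -5.146 1.93
vertex 0.951 -4.42 3.625
vertex 0.315 -5.098 3.229
endloop
endfacet
facet normal -0.553 0.031 0.833
outer loop
vertex 0.315 -5.098 3.229
vertex -0.218 -2.834 2.79
vertex -0.853 -3.511 2.394
endloop
endfacet
facet normal -0.629 -0.670 -0.393
outer loop
vertex -0.853 -3.511 2.394
vertex 1.178 -5.146 1.93
vertex 0.315 -5.098 3.229
endloop
endfacet
facet normal 0.629 0.671 0.393
outer loop
vertex 0.951 -4.42 3.625
vertex 0.645 -2.882 1.491
vertex -0.218 -2.834 2.79
endloop
endfacet
facet normal 0.546 -0.741 0.391
outer loop
vertex 1.813 -4.469 2.326
vertex 0.951 -4.42 3.625
vertex 1.178 -5.146 1.93
endloop
endfacet
facet normal 0.630 0.670 0.393
outer loop
vertex 1.813 -4.469 2.326
vertex 0.645 -2.882 1.491
vertex 0.951 -4.42 3.625
endloop
endfacet
facet normal -0.546 0.741 -0.390
outer loop
vertex -0.218 -2.834 2.79
vertex 0.645 -2.882 1.491
vertex -0.853 -3.511 2.394
endloop
endfacet
facet normal -0.630 -0.671 -0.392
outer loop
vertex 0.009 -3.56 1.095
vertex 1.178 -5.146 1.93
vertex -0.853 -3.511 2.394
endloop
endfacet
facet normal -0.547 0.741 -0.391
outer loop
vertex -0.853 -3.511 2.394
vertex 0.645 -2.882 1.491
vertex 0.009 -3.56 1.095
endloop
endfacet
facet normal 0.553 -0.031 -0.833
outer loop
vertex 0.009 -3.56 1.095
vertex 1.813 -4.469 2.326
vertex 1.178 -5.146 1.93
endloop
endfacet
facet normal 0.552 -0.032 -0.833
outer loop
vertex 0.645 -2.882 1.491
vertex 1.813 -4.469 2.326
vertex 0.009 -3.56 1.095
endloop
endfacet
facet normal -0.481 0.507 0.715
outer loop
vertex 1.514 -1.946 3.298
vertex 2.586 -0.829 3.228
vertex 0.582 -1.128 2.092
endloop
endfacet
facet normal -0.691 -0.721 0.045
outer loop
vertex 1.174 -1.751 1.212
vertex 1.514 -1.946 3.298
vertex 0.582 -1.128 2.092
endloop
endfacet
facet normal -0.481 0.507 0.715
outer loop
vertex 0.582 -1.128 2.092
vertex 2.586 -0.829 3.228
vertex 1.654 -0.011 2.021
endloop
endfacet
facet normal -0.539 0.473 -0.697
outer loop
vertex 1.654 -0.011 2.021
vertex 1.174 -1.751 1.212
vertex 0.582 -1.128 2.092
endloop
endfacet
facet normal 0.539 -0.473 0.697
outer loop
vertex 1.514 -1.946 3.298
vertex 3.178 -1.452 2.348
vertex 2.586 -0.829 3.228
endloop
endfacet
facet normal -0.691 -0.721 0.045
outer loop
vertex 2.106 -2.569 2.419
vertex 1.514 -1.946 3.298
vertex 1.174 -1.751 1.212
endloop
endfacet
facet normal 0.539 -0.473 0.698
outer loop
vertex 2.106 -2.569 2.419
vertex 3.178 -1.452 2.348
vertex 1.514 -1.946 3.298
endloop
endfacet
facet normal 0.691 0.721 -0.045
outer loop
vertex 2.586 -0.829 3.228
vertex 3.178 -1.452 2.348
vertex 1.654 -0.011 2.021
endloop
endfacet
facet normal -0.538 0.473 -0.698
outer loop
vertex 2.246 -0.634 1.142
vertex 1.174 -1.751 1.212
vertex 1.654 -0.011 2.021
endloop
endfacet
facet normal 0.691 0.721 -0.045
outer loop
vertex 1.654 -0.011 2.021
vertex 3.178 -1.452 2.348
vertex 2.246 -0.634 1.142
endloop
endfacet
facet normal 0.481 -0.507 -0.715
outer loop
vertex 2.246 -0.634 1.142
vertex 2.106 -2.569 2.419
vertex 1.174 -1.751 1.212
endloop
endfacet
facet normal 0.481 -0.507 -0.715
outer loop
vertex 3.178 -1.452 2.348
vertex 2.106 -2.569 2.419
vertex 2.246 -0.634 1.142
endloop
endfacet

endsolid


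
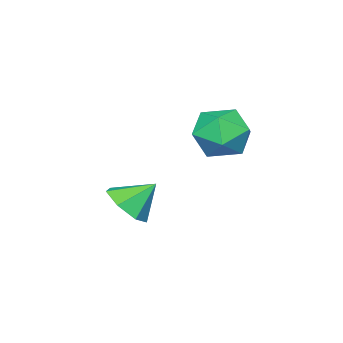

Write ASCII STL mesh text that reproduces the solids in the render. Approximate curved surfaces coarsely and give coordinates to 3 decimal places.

solid 
facet normal -0.674 0.603 0.427
outer loop
vertex 0.844 3.146 4.119
vertex -0.053 2.55 3.546
vertex 0.317 2.182 4.648
endloop
endfacet
facet normal -0.102 0.521 0.848
outer loop
vertex 0.844 3.146 4.119
vertex 0.317 2.182 4.648
vertex 1.527 2.323 4.707
endloop
endfacet
facet normal 0.472 0.737 0.483
outer loop
vertex 0.844 3.146 4.119
vertex 1.527 2.323 4.707
vertex 1.905 2.78 3.641
endloop
endfacet
facet normal 0.256 0.953 -0.162
outer loop
vertex 0.844 3.146 4.119
vertex 1.905 2.78 3.641
vertex 0.929 2.92 2.923
endloop
endfacet
facet normal -0.452 0.870 -0.197
outer loop
vertex 0.844 3.146 4.119
vertex 0.929 2.92 2.923
vertex -0.053 2.55 3.546
endloop
endfacet
facet normal -0.028 -0.175 0.984
outer loop
vertex 1.527 2.323 4.707
vertex 0.317 2.182 4.648
vertex 1.051 1.22 4.497
endloop
endfacet
facet normal -0.951 -0.043 0.305
outer loop
vertex 0.317 2.182 4.648
vertex -0.053 2.55 3.546
vertex 0.075 1.36 3.779
endloop
endfacet
facet normal -0.594 0.390 -0.704
outer loop
vertex -0.053 2.55 3.546
vertex 0.929 2.92 2.923
vertex 0.453 1.817 2.713
endloop
endfacet
facet normal 0.552 0.523 -0.649
outer loop
vertex 0.929 2.92 2.923
vertex 1.905 2.78 3.641
vertex 1.663 1.958 2.772
endloop
endfacet
facet normal 0.902 0.174 0.395
outer loop
vertex 1.905 2.78 3.641
vertex 1.527 2.323 4.707
vertex 2.033 1.59 3.874
endloop
endfacet
facet normal -0.256 -0.953 0.162
outer loop
vertex 1.136 0.994 3.301
vertex 1.051 1.22 4.497
vertex 0.075 1.36 3.779
endloop
endfacet
facet normal -0.472 -0.737 -0.483
outer loop
vertex 1.136 0.994 3.301
vertex 0.075 1.36 3.779
vertex 0.453 1.817 2.713
endloop
endfacet
facet normal 0.102 -0.521 -0.848
outer loop
vertex 1.136 0.994 3.301
vertex 0.453 1.817 2.713
vertex 1.663 1.958 2.772
endloop
endfacet
facet normal 0.674 -0.603 -0.427
outer loop
vertex 1.136 0.994 3.301
vertex 1.663 1.958 2.772
vertex 2.033 1.59 3.874
endloop
endfacet
facet normal 0.452 -0.870 0.197
outer loop
vertex 1.136 0.994 3.301
vertex 2.033 1.59 3.874
vertex 1.051 1.22 4.497
endloop
endfacet
facet normal -0.552 -0.523 0.649
outer loop
vertex 0.075 1.36 3.779
vertex 1.051 1.22 4.497
vertex 0.317 2.182 4.648
endloop
endfacet
facet normal -0.902 -0.174 -0.395
outer loop
vertex 0.453 1.817 2.713
vertex 0.075 1.36 3.779
vertex -0.053 2.55 3.546
endloop
endfacet
facet normal 0.028 0.175 -0.984
outer loop
vertex 1.663 1.958 2.772
vertex 0.453 1.817 2.713
vertex 0.929 2.92 2.923
endloop
endfacet
facet normal 0.951 0.043 -0.305
outer loop
vertex 2.033 1.59 3.874
vertex 1.663 1.958 2.772
vertex 1.905 2.78 3.641
endloop
endfacet
facet normal 0.594 -0.390 0.704
outer loop
vertex 1.051 1.22 4.497
vertex 2.033 1.59 3.874
vertex 1.527 2.323 4.707
endloop
endfacet
facet normal 0.525 -0.507 -0.684
outer loop
vertex 2.61 -1.799 0.336
vertex 2.035 -1.343 -0.443
vertex 2.946 -1.0 0.002
endloop
endfacet
facet normal 0.357 0.228 0.906
outer loop
vertex 2.61 -1.799 0.336
vertex 2.946 -1.0 0.002
vertex 1.265 -0.597 0.563
endloop
endfacet
facet normal 0.525 -0.507 -0.683
outer loop
vertex 2.946 -1.0 0.002
vertex 2.035 -1.343 -0.443
vertex 2.597 -0.46 -0.667
endloop
endfacet
facet normal 0.351 0.810 0.470
outer loop
vertex 2.946 -1.0 0.002
vertex 2.597 -0.46 -0.667
vertex 1.265 -0.597 0.563
endloop
endfacet
facet normal 0.524 -0.507 -0.684
outer loop
vertex 2.597 -0.46 -0.667
vertex 2.035 -1.343 -0.443
vertex 1.824 -0.584 -1.167
endloop
endfacet
facet normal -0.135 0.990 -0.036
outer loop
vertex 2.597 -0.46 -0.667
vertex 1.824 -0.584 -1.167
vertex 1.265 -0.597 0.563
endloop
endfacet
facet normal 0.524 -0.507 -0.684
outer loop
vertex 1.824 -0.584 -1.167
vertex 2.035 -1.343 -0.443
vertex 1.211 -1.279 -1.122
endloop
endfacet
facet normal -0.737 0.635 -0.233
outer loop
vertex 1.824 -0.584 -1.167
vertex 1.211 -1.279 -1.122
vertex 1.265 -0.597 0.563
endloop
endfacet
facet normal 0.524 -0.507 -0.684
outer loop
vertex 1.211 -1.279 -1.122
vertex 2.035 -1.343 -0.443
vertex 1.218 -2.023 -0.565
endloop
endfacet
facet normal -1.000 0.011 0.028
outer loop
vertex 1.211 -1.279 -1.122
vertex 1.218 -2.023 -0.565
vertex 1.265 -0.597 0.563
endloop
endfacet
facet normal 0.524 -0.507 -0.684
outer loop
vertex 1.218 -2.023 -0.565
vertex 2.035 -1.343 -0.443
vertex 1.841 -2.254 0.083
endloop
endfacet
facet normal -0.726 -0.412 0.551
outer loop
vertex 1.218 -2.023 -0.565
vertex 1.841 -2.254 0.083
vertex 1.265 -0.597 0.563
endloop
endfacet
facet normal 0.525 -0.507 -0.684
outer loop
vertex 1.841 -2.254 0.083
vertex 2.035 -1.343 -0.443
vertex 2.61 -1.799 0.336
endloop
endfacet
facet normal -0.123 -0.315 0.941
outer loop
vertex 1.841 -2.254 0.083
vertex 2.61 -1.799 0.336
vertex 1.265 -0.597 0.563
endloop
endfacet

endsolid


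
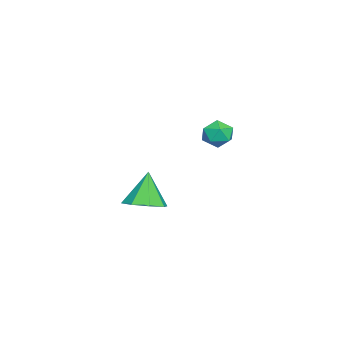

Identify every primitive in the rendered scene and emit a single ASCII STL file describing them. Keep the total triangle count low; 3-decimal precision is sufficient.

solid 
facet normal 0.394 -0.016 -0.919
outer loop
vertex 1.678 -2.992 -3.052
vertex 0.812 -3.415 -3.416
vertex 1.154 -2.452 -3.286
endloop
endfacet
facet normal 0.383 0.654 0.652
outer loop
vertex 1.678 -2.992 -3.052
vertex 1.154 -2.452 -3.286
vertex 0.088 -3.385 -1.724
endloop
endfacet
facet normal 0.394 -0.016 -0.919
outer loop
vertex 1.154 -2.452 -3.286
vertex 0.812 -3.415 -3.416
vertex 0.43 -2.475 -3.596
endloop
endfacet
facet normal -0.199 0.895 0.399
outer loop
vertex 1.154 -2.452 -3.286
vertex 0.43 -2.475 -3.596
vertex 0.088 -3.385 -1.724
endloop
endfacet
facet normal 0.393 -0.016 -0.919
outer loop
vertex 0.43 -2.475 -3.596
vertex 0.812 -3.415 -3.416
vertex -0.071 -3.049 -3.8
endloop
endfacet
facet normal -0.771 0.617 0.159
outer loop
vertex 0.43 -2.475 -3.596
vertex -0.071 -3.049 -3.8
vertex 0.088 -3.385 -1.724
endloop
endfacet
facet normal 0.393 -0.016 -0.919
outer loop
vertex -0.071 -3.049 -3.8
vertex 0.812 -3.415 -3.416
vertex -0.054 -3.837 -3.779
endloop
endfacet
facet normal -0.997 -0.020 0.073
outer loop
vertex -0.071 -3.049 -3.8
vertex -0.054 -3.837 -3.779
vertex 0.088 -3.385 -1.724
endloop
endfacet
facet normal 0.393 -0.016 -0.919
outer loop
vertex -0.054 -3.837 -3.779
vertex 0.812 -3.415 -3.416
vertex 0.471 -4.377 -3.545
endloop
endfacet
facet normal -0.744 -0.640 0.192
outer loop
vertex -0.054 -3.837 -3.779
vertex 0.471 -4.377 -3.545
vertex 0.088 -3.385 -1.724
endloop
endfacet
facet normal 0.394 -0.016 -0.919
outer loop
vertex 0.471 -4.377 -3.545
vertex 0.812 -3.415 -3.416
vertex 1.195 -4.354 -3.235
endloop
endfacet
facet normal -0.163 -0.880 0.445
outer loop
vertex 0.471 -4.377 -3.545
vertex 1.195 -4.354 -3.235
vertex 0.088 -3.385 -1.724
endloop
endfacet
facet normal 0.394 -0.016 -0.919
outer loop
vertex 1.195 -4.354 -3.235
vertex 0.812 -3.415 -3.416
vertex 1.695 -3.78 -3.031
endloop
endfacet
facet normal 0.410 -0.601 0.686
outer loop
vertex 1.195 -4.354 -3.235
vertex 1.695 -3.78 -3.031
vertex 0.088 -3.385 -1.724
endloop
endfacet
facet normal 0.394 -0.016 -0.919
outer loop
vertex 1.695 -3.78 -3.031
vertex 0.812 -3.415 -3.416
vertex 1.678 -2.992 -3.052
endloop
endfacet
facet normal 0.636 0.034 0.771
outer loop
vertex 1.695 -3.78 -3.031
vertex 1.678 -2.992 -3.052
vertex 0.088 -3.385 -1.724
endloop
endfacet
facet normal -0.587 0.414 0.696
outer loop
vertex 3.847 1.006 2.922
vertex 3.283 0.542 2.722
vertex 3.773 0.333 3.26
endloop
endfacet
facet normal 0.098 0.438 0.894
outer loop
vertex 3.847 1.006 2.922
vertex 3.773 0.333 3.26
vertex 4.459 0.584 3.062
endloop
endfacet
facet normal 0.460 0.797 0.392
outer loop
vertex 3.847 1.006 2.922
vertex 4.459 0.584 3.062
vertex 4.393 0.947 2.401
endloop
endfacet
facet normal -0.001 0.993 -0.114
outer loop
vertex 3.847 1.006 2.922
vertex 4.393 0.947 2.401
vertex 3.666 0.922 2.191
endloop
endfacet
facet normal -0.649 0.757 0.074
outer loop
vertex 3.847 1.006 2.922
vertex 3.666 0.922 2.191
vertex 3.283 0.542 2.722
endloop
endfacet
facet normal 0.347 -0.230 0.909
outer loop
vertex 4.459 0.584 3.062
vertex 3.773 0.333 3.26
vertex 4.274 -0.142 2.949
endloop
endfacet
facet normal -0.762 -0.270 0.589
outer loop
vertex 3.773 0.333 3.26
vertex 3.283 0.542 2.722
vertex 3.547 -0.167 2.739
endloop
endfacet
facet normal -0.863 0.285 -0.418
outer loop
vertex 3.283 0.542 2.722
vertex 3.666 0.922 2.191
vertex 3.481 0.196 2.078
endloop
endfacet
facet normal 0.185 0.668 -0.721
outer loop
vertex 3.666 0.922 2.191
vertex 4.393 0.947 2.401
vertex 4.167 0.447 1.88
endloop
endfacet
facet normal 0.932 0.349 0.099
outer loop
vertex 4.393 0.947 2.401
vertex 4.459 0.584 3.062
vertex 4.657 0.238 2.418
endloop
endfacet
facet normal 0.001 -0.993 0.114
outer loop
vertex 4.093 -0.226 2.218
vertex 4.274 -0.142 2.949
vertex 3.547 -0.167 2.739
endloop
endfacet
facet normal -0.460 -0.797 -0.392
outer loop
vertex 4.093 -0.226 2.218
vertex 3.547 -0.167 2.739
vertex 3.481 0.196 2.078
endloop
endfacet
facet normal -0.098 -0.438 -0.894
outer loop
vertex 4.093 -0.226 2.218
vertex 3.481 0.196 2.078
vertex 4.167 0.447 1.88
endloop
endfacet
facet normal 0.587 -0.414 -0.696
outer loop
vertex 4.093 -0.226 2.218
vertex 4.167 0.447 1.88
vertex 4.657 0.238 2.418
endloop
endfacet
facet normal 0.649 -0.757 -0.074
outer loop
vertex 4.093 -0.226 2.218
vertex 4.657 0.238 2.418
vertex 4.274 -0.142 2.949
endloop
endfacet
facet normal -0.185 -0.668 0.721
outer loop
vertex 3.547 -0.167 2.739
vertex 4.274 -0.142 2.949
vertex 3.773 0.333 3.26
endloop
endfacet
facet normal -0.932 -0.349 -0.099
outer loop
vertex 3.481 0.196 2.078
vertex 3.547 -0.167 2.739
vertex 3.283 0.542 2.722
endloop
endfacet
facet normal -0.347 0.230 -0.909
outer loop
vertex 4.167 0.447 1.88
vertex 3.481 0.196 2.078
vertex 3.666 0.922 2.191
endloop
endfacet
facet normal 0.762 0.270 -0.589
outer loop
vertex 4.657 0.238 2.418
vertex 4.167 0.447 1.88
vertex 4.393 0.947 2.401
endloop
endfacet
facet normal 0.863 -0.285 0.418
outer loop
vertex 4.274 -0.142 2.949
vertex 4.657 0.238 2.418
vertex 4.459 0.584 3.062
endloop
endfacet

endsolid


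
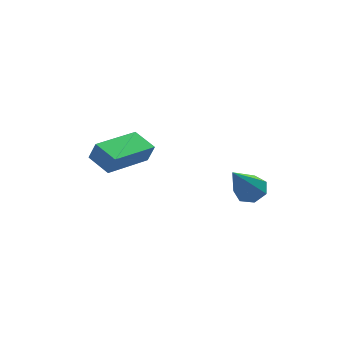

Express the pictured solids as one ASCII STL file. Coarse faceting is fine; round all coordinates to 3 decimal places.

solid 
facet normal 0.445 0.416 -0.793
outer loop
vertex 4.893 -2.771 -1.948
vertex 4.325 -2.763 -2.263
vertex 4.581 -2.306 -1.879
endloop
endfacet
facet normal 0.551 0.252 0.796
outer loop
vertex 4.893 -2.771 -1.948
vertex 4.581 -2.306 -1.879
vertex 3.435 -3.597 -0.677
endloop
endfacet
facet normal 0.444 0.417 -0.793
outer loop
vertex 4.581 -2.306 -1.879
vertex 4.325 -2.763 -2.263
vertex 4.076 -2.186 -2.099
endloop
endfacet
facet normal -0.119 0.731 0.672
outer loop
vertex 4.581 -2.306 -1.879
vertex 4.076 -2.186 -2.099
vertex 3.435 -3.597 -0.677
endloop
endfacet
facet normal 0.445 0.417 -0.792
outer loop
vertex 4.076 -2.186 -2.099
vertex 4.325 -2.763 -2.263
vertex 3.758 -2.5 -2.443
endloop
endfacet
facet normal -0.793 0.572 0.210
outer loop
vertex 4.076 -2.186 -2.099
vertex 3.758 -2.5 -2.443
vertex 3.435 -3.597 -0.677
endloop
endfacet
facet normal 0.445 0.416 -0.793
outer loop
vertex 3.758 -2.5 -2.443
vertex 4.325 -2.763 -2.263
vertex 3.867 -3.013 -2.651
endloop
endfacet
facet normal -0.964 -0.107 -0.243
outer loop
vertex 3.758 -2.5 -2.443
vertex 3.867 -3.013 -2.651
vertex 3.435 -3.597 -0.677
endloop
endfacet
facet normal 0.445 0.416 -0.793
outer loop
vertex 3.867 -3.013 -2.651
vertex 4.325 -2.763 -2.263
vertex 4.321 -3.338 -2.567
endloop
endfacet
facet normal -0.503 -0.792 -0.345
outer loop
vertex 3.867 -3.013 -2.651
vertex 4.321 -3.338 -2.567
vertex 3.435 -3.597 -0.677
endloop
endfacet
facet normal 0.446 0.416 -0.793
outer loop
vertex 4.321 -3.338 -2.567
vertex 4.325 -2.763 -2.263
vertex 4.777 -3.23 -2.254
endloop
endfacet
facet normal 0.243 -0.970 -0.019
outer loop
vertex 4.321 -3.338 -2.567
vertex 4.777 -3.23 -2.254
vertex 3.435 -3.597 -0.677
endloop
endfacet
facet normal 0.446 0.416 -0.793
outer loop
vertex 4.777 -3.23 -2.254
vertex 4.325 -2.763 -2.263
vertex 4.893 -2.771 -1.948
endloop
endfacet
facet normal 0.712 -0.505 0.488
outer loop
vertex 4.777 -3.23 -2.254
vertex 4.893 -2.771 -1.948
vertex 3.435 -3.597 -0.677
endloop
endfacet
facet normal -0.807 -0.569 0.155
outer loop
vertex -0.316 -1.5 -0.877
vertex -0.865 -0.631 -0.544
vertex -0.559 -1.362 -1.638
endloop
endfacet
facet normal 0.508 -0.804 -0.308
outer loop
vertex 1.105 -0.189 -1.956
vertex -0.316 -1.5 -0.877
vertex -0.559 -1.362 -1.638
endloop
endfacet
facet normal -0.808 -0.569 0.154
outer loop
vertex -0.559 -1.362 -1.638
vertex -0.865 -0.631 -0.544
vertex -1.107 -0.493 -1.305
endloop
endfacet
facet normal -0.300 0.171 -0.939
outer loop
vertex -1.107 -0.493 -1.305
vertex 1.105 -0.189 -1.956
vertex -0.559 -1.362 -1.638
endloop
endfacet
facet normal 0.300 -0.170 0.939
outer loop
vertex -0.316 -1.5 -0.877
vertex 0.799 0.542 -0.862
vertex -0.865 -0.631 -0.544
endloop
endfacet
facet normal 0.508 -0.804 -0.308
outer loop
vertex 1.347 -0.327 -1.195
vertex -0.316 -1.5 -0.877
vertex 1.105 -0.189 -1.956
endloop
endfacet
facet normal 0.300 -0.171 0.939
outer loop
vertex 1.347 -0.327 -1.195
vertex 0.799 0.542 -0.862
vertex -0.316 -1.5 -0.877
endloop
endfacet
facet normal -0.508 0.804 0.308
outer loop
vertex -0.865 -0.631 -0.544
vertex 0.799 0.542 -0.862
vertex -1.107 -0.493 -1.305
endloop
endfacet
facet normal -0.300 0.170 -0.939
outer loop
vertex 0.556 0.68 -1.623
vertex 1.105 -0.189 -1.956
vertex -1.107 -0.493 -1.305
endloop
endfacet
facet normal -0.508 0.804 0.308
outer loop
vertex -1.107 -0.493 -1.305
vertex 0.799 0.542 -0.862
vertex 0.556 0.68 -1.623
endloop
endfacet
facet normal 0.808 0.569 -0.154
outer loop
vertex 0.556 0.68 -1.623
vertex 1.347 -0.327 -1.195
vertex 1.105 -0.189 -1.956
endloop
endfacet
facet normal 0.808 0.569 -0.155
outer loop
vertex 0.799 0.542 -0.862
vertex 1.347 -0.327 -1.195
vertex 0.556 0.68 -1.623
endloop
endfacet

endsolid


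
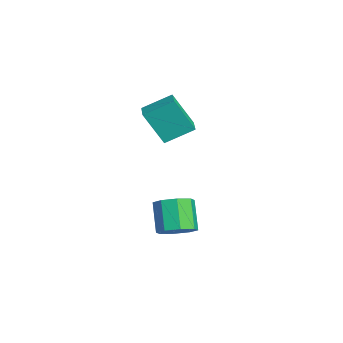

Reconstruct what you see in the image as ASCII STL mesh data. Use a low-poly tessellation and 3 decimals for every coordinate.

solid 
facet normal -0.981 0.128 -0.145
outer loop
vertex -4.061 -3.879 1.494
vertex -4.006 -2.765 2.102
vertex -3.767 -3.156 0.143
endloop
endfacet
facet normal -0.044 -0.877 -0.479
outer loop
vertex -2.854 -3.275 0.278
vertex -4.061 -3.879 1.494
vertex -3.767 -3.156 0.143
endloop
endfacet
facet normal -0.981 0.129 -0.145
outer loop
vertex -3.767 -3.156 0.143
vertex -4.006 -2.765 2.102
vertex -3.711 -2.042 0.751
endloop
endfacet
facet normal 0.188 0.463 -0.866
outer loop
vertex -3.711 -2.042 0.751
vertex -2.854 -3.275 0.278
vertex -3.767 -3.156 0.143
endloop
endfacet
facet normal -0.188 -0.463 0.866
outer loop
vertex -4.061 -3.879 1.494
vertex -3.093 -2.884 2.237
vertex -4.006 -2.765 2.102
endloop
endfacet
facet normal -0.044 -0.877 -0.479
outer loop
vertex -3.149 -3.998 1.629
vertex -4.061 -3.879 1.494
vertex -2.854 -3.275 0.278
endloop
endfacet
facet normal -0.189 -0.463 0.866
outer loop
vertex -3.149 -3.998 1.629
vertex -3.093 -2.884 2.237
vertex -4.061 -3.879 1.494
endloop
endfacet
facet normal 0.043 0.877 0.479
outer loop
vertex -4.006 -2.765 2.102
vertex -3.093 -2.884 2.237
vertex -3.711 -2.042 0.751
endloop
endfacet
facet normal 0.189 0.463 -0.866
outer loop
vertex -2.799 -2.161 0.886
vertex -2.854 -3.275 0.278
vertex -3.711 -2.042 0.751
endloop
endfacet
facet normal 0.044 0.877 0.479
outer loop
vertex -3.711 -2.042 0.751
vertex -3.093 -2.884 2.237
vertex -2.799 -2.161 0.886
endloop
endfacet
facet normal 0.981 -0.128 0.146
outer loop
vertex -2.799 -2.161 0.886
vertex -3.149 -3.998 1.629
vertex -2.854 -3.275 0.278
endloop
endfacet
facet normal 0.981 -0.128 0.145
outer loop
vertex -3.093 -2.884 2.237
vertex -3.149 -3.998 1.629
vertex -2.799 -2.161 0.886
endloop
endfacet
facet normal 0.633 -0.027 -0.773
outer loop
vertex 1.746 -3.593 -1.353
vertex 1.189 -3.599 -1.809
vertex 1.588 -3.086 -1.5
endloop
endfacet
facet normal 0.720 0.391 0.574
outer loop
vertex 1.746 -3.593 -1.353
vertex 1.588 -3.086 -1.5
vertex 0.929 -3.555 -0.355
endloop
endfacet
facet normal 0.719 0.392 0.574
outer loop
vertex 0.929 -3.555 -0.355
vertex 1.588 -3.086 -1.5
vertex 0.771 -3.048 -0.503
endloop
endfacet
facet normal -0.633 0.029 0.774
outer loop
vertex 0.929 -3.555 -0.355
vertex 0.771 -3.048 -0.503
vertex 0.371 -3.561 -0.811
endloop
endfacet
facet normal 0.635 -0.029 -0.772
outer loop
vertex 1.588 -3.086 -1.5
vertex 1.189 -3.599 -1.809
vertex 1.197 -2.879 -1.829
endloop
endfacet
facet normal 0.308 0.926 0.217
outer loop
vertex 1.588 -3.086 -1.5
vertex 1.197 -2.879 -1.829
vertex 0.771 -3.048 -0.503
endloop
endfacet
facet normal 0.307 0.927 0.217
outer loop
vertex 0.771 -3.048 -0.503
vertex 1.197 -2.879 -1.829
vertex 0.38 -2.842 -0.831
endloop
endfacet
facet normal -0.633 0.029 0.773
outer loop
vertex 0.771 -3.048 -0.503
vertex 0.38 -2.842 -0.831
vertex 0.371 -3.561 -0.811
endloop
endfacet
facet normal 0.633 -0.029 -0.774
outer loop
vertex 1.197 -2.879 -1.829
vertex 1.189 -3.599 -1.809
vertex 0.801 -3.094 -2.145
endloop
endfacet
facet normal -0.286 0.920 -0.268
outer loop
vertex 1.197 -2.879 -1.829
vertex 0.801 -3.094 -2.145
vertex 0.38 -2.842 -0.831
endloop
endfacet
facet normal -0.285 0.920 -0.268
outer loop
vertex 0.38 -2.842 -0.831
vertex 0.801 -3.094 -2.145
vertex -0.016 -3.057 -1.148
endloop
endfacet
facet normal -0.634 0.029 0.772
outer loop
vertex 0.38 -2.842 -0.831
vertex -0.016 -3.057 -1.148
vertex 0.371 -3.561 -0.811
endloop
endfacet
facet normal 0.633 -0.029 -0.774
outer loop
vertex 0.801 -3.094 -2.145
vertex 1.189 -3.599 -1.809
vertex 0.631 -3.605 -2.265
endloop
endfacet
facet normal -0.710 0.376 -0.596
outer loop
vertex 0.801 -3.094 -2.145
vertex 0.631 -3.605 -2.265
vertex -0.016 -3.057 -1.148
endloop
endfacet
facet normal -0.710 0.376 -0.596
outer loop
vertex -0.016 -3.057 -1.148
vertex 0.631 -3.605 -2.265
vertex -0.186 -3.567 -1.267
endloop
endfacet
facet normal -0.633 0.031 0.773
outer loop
vertex -0.016 -3.057 -1.148
vertex -0.186 -3.567 -1.267
vertex 0.371 -3.561 -0.811
endloop
endfacet
facet normal 0.633 -0.029 -0.774
outer loop
vertex 0.631 -3.605 -2.265
vertex 1.189 -3.599 -1.809
vertex 0.789 -4.112 -2.117
endloop
endfacet
facet normal -0.719 -0.392 -0.574
outer loop
vertex 0.631 -3.605 -2.265
vertex 0.789 -4.112 -2.117
vertex -0.186 -3.567 -1.267
endloop
endfacet
facet normal -0.719 -0.391 -0.574
outer loop
vertex -0.186 -3.567 -1.267
vertex 0.789 -4.112 -2.117
vertex -0.028 -4.074 -1.12
endloop
endfacet
facet normal -0.633 0.027 0.773
outer loop
vertex -0.186 -3.567 -1.267
vertex -0.028 -4.074 -1.12
vertex 0.371 -3.561 -0.811
endloop
endfacet
facet normal 0.633 -0.029 -0.773
outer loop
vertex 0.789 -4.112 -2.117
vertex 1.189 -3.599 -1.809
vertex 1.18 -4.318 -1.789
endloop
endfacet
facet normal -0.307 -0.927 -0.216
outer loop
vertex 0.789 -4.112 -2.117
vertex 1.18 -4.318 -1.789
vertex -0.028 -4.074 -1.12
endloop
endfacet
facet normal -0.308 -0.926 -0.217
outer loop
vertex -0.028 -4.074 -1.12
vertex 1.18 -4.318 -1.789
vertex 0.363 -4.281 -0.791
endloop
endfacet
facet normal -0.635 0.029 0.772
outer loop
vertex -0.028 -4.074 -1.12
vertex 0.363 -4.281 -0.791
vertex 0.371 -3.561 -0.811
endloop
endfacet
facet normal 0.634 -0.029 -0.772
outer loop
vertex 1.18 -4.318 -1.789
vertex 1.189 -3.599 -1.809
vertex 1.576 -4.103 -1.472
endloop
endfacet
facet normal 0.285 -0.920 0.268
outer loop
vertex 1.18 -4.318 -1.789
vertex 1.576 -4.103 -1.472
vertex 0.363 -4.281 -0.791
endloop
endfacet
facet normal 0.286 -0.920 0.268
outer loop
vertex 0.363 -4.281 -0.791
vertex 1.576 -4.103 -1.472
vertex 0.759 -4.066 -0.475
endloop
endfacet
facet normal -0.633 0.029 0.774
outer loop
vertex 0.363 -4.281 -0.791
vertex 0.759 -4.066 -0.475
vertex 0.371 -3.561 -0.811
endloop
endfacet
facet normal 0.633 -0.031 -0.773
outer loop
vertex 1.576 -4.103 -1.472
vertex 1.189 -3.599 -1.809
vertex 1.746 -3.593 -1.353
endloop
endfacet
facet normal 0.710 -0.376 0.596
outer loop
vertex 1.576 -4.103 -1.472
vertex 1.746 -3.593 -1.353
vertex 0.759 -4.066 -0.475
endloop
endfacet
facet normal 0.710 -0.376 0.595
outer loop
vertex 0.759 -4.066 -0.475
vertex 1.746 -3.593 -1.353
vertex 0.929 -3.555 -0.355
endloop
endfacet
facet normal -0.633 0.029 0.774
outer loop
vertex 0.759 -4.066 -0.475
vertex 0.929 -3.555 -0.355
vertex 0.371 -3.561 -0.811
endloop
endfacet

endsolid


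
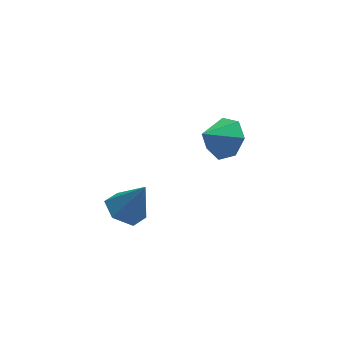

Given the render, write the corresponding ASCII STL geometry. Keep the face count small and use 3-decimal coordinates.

solid 
facet normal -0.466 0.049 -0.883
outer loop
vertex -0.66 -0.529 2.382
vertex -1.194 -1.238 2.624
vertex -1.459 -0.377 2.812
endloop
endfacet
facet normal 0.352 0.870 0.346
outer loop
vertex -0.66 -0.529 2.382
vertex -1.459 -0.377 2.812
vertex -0.406 -1.322 4.116
endloop
endfacet
facet normal -0.466 0.049 -0.883
outer loop
vertex -1.459 -0.377 2.812
vertex -1.194 -1.238 2.624
vertex -1.993 -1.086 3.054
endloop
endfacet
facet normal -0.405 0.553 0.728
outer loop
vertex -1.459 -0.377 2.812
vertex -1.993 -1.086 3.054
vertex -0.406 -1.322 4.116
endloop
endfacet
facet normal -0.466 0.051 -0.883
outer loop
vertex -1.993 -1.086 3.054
vertex -1.194 -1.238 2.624
vertex -1.728 -1.947 2.865
endloop
endfacet
facet normal -0.558 -0.338 0.758
outer loop
vertex -1.993 -1.086 3.054
vertex -1.728 -1.947 2.865
vertex -0.406 -1.322 4.116
endloop
endfacet
facet normal -0.466 0.051 -0.883
outer loop
vertex -1.728 -1.947 2.865
vertex -1.194 -1.238 2.624
vertex -0.929 -2.099 2.435
endloop
endfacet
facet normal 0.046 -0.912 0.407
outer loop
vertex -1.728 -1.947 2.865
vertex -0.929 -2.099 2.435
vertex -0.406 -1.322 4.116
endloop
endfacet
facet normal -0.467 0.050 -0.883
outer loop
vertex -0.929 -2.099 2.435
vertex -1.194 -1.238 2.624
vertex -0.395 -1.39 2.193
endloop
endfacet
facet normal 0.803 -0.596 0.026
outer loop
vertex -0.929 -2.099 2.435
vertex -0.395 -1.39 2.193
vertex -0.406 -1.322 4.116
endloop
endfacet
facet normal -0.467 0.050 -0.883
outer loop
vertex -0.395 -1.39 2.193
vertex -1.194 -1.238 2.624
vertex -0.66 -0.529 2.382
endloop
endfacet
facet normal 0.955 0.295 -0.005
outer loop
vertex -0.395 -1.39 2.193
vertex -0.66 -0.529 2.382
vertex -0.406 -1.322 4.116
endloop
endfacet
facet normal 0.690 0.371 -0.622
outer loop
vertex 3.896 3.132 2.583
vertex 3.144 3.681 2.076
vertex 3.732 3.978 2.906
endloop
endfacet
facet normal 0.210 -0.313 0.926
outer loop
vertex 3.896 3.132 2.583
vertex 3.732 3.978 2.906
vertex 2.136 3.139 2.984
endloop
endfacet
facet normal 0.690 0.371 -0.622
outer loop
vertex 3.732 3.978 2.906
vertex 3.144 3.681 2.076
vertex 3.125 4.6 2.604
endloop
endfacet
facet normal -0.128 0.330 0.935
outer loop
vertex 3.732 3.978 2.906
vertex 3.125 4.6 2.604
vertex 2.136 3.139 2.984
endloop
endfacet
facet normal 0.690 0.371 -0.622
outer loop
vertex 3.125 4.6 2.604
vertex 3.144 3.681 2.076
vertex 2.532 4.53 1.904
endloop
endfacet
facet normal -0.653 0.571 0.496
outer loop
vertex 3.125 4.6 2.604
vertex 2.532 4.53 1.904
vertex 2.136 3.139 2.984
endloop
endfacet
facet normal 0.690 0.371 -0.622
outer loop
vertex 2.532 4.53 1.904
vertex 3.144 3.681 2.076
vertex 2.4 3.82 1.334
endloop
endfacet
facet normal -0.971 0.229 -0.061
outer loop
vertex 2.532 4.53 1.904
vertex 2.4 3.82 1.334
vertex 2.136 3.139 2.984
endloop
endfacet
facet normal 0.690 0.370 -0.622
outer loop
vertex 2.4 3.82 1.334
vertex 3.144 3.681 2.076
vertex 2.827 3.006 1.323
endloop
endfacet
facet normal -0.842 -0.437 -0.315
outer loop
vertex 2.4 3.82 1.334
vertex 2.827 3.006 1.323
vertex 2.136 3.139 2.984
endloop
endfacet
facet normal 0.690 0.370 -0.622
outer loop
vertex 2.827 3.006 1.323
vertex 3.144 3.681 2.076
vertex 3.493 2.7 1.879
endloop
endfacet
facet normal -0.363 -0.929 -0.077
outer loop
vertex 2.827 3.006 1.323
vertex 3.493 2.7 1.879
vertex 2.136 3.139 2.984
endloop
endfacet
facet normal 0.690 0.370 -0.622
outer loop
vertex 3.493 2.7 1.879
vertex 3.144 3.681 2.076
vertex 3.896 3.132 2.583
endloop
endfacet
facet normal 0.105 -0.873 0.476
outer loop
vertex 3.493 2.7 1.879
vertex 3.896 3.132 2.583
vertex 2.136 3.139 2.984
endloop
endfacet

endsolid


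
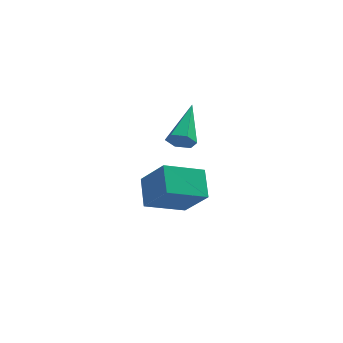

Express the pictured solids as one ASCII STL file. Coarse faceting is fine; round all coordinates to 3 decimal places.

solid 
facet normal -0.515 0.447 -0.731
outer loop
vertex -1.74 -1.512 0.176
vertex -0.263 -0.843 -0.456
vertex -1.582 -2.586 -0.593
endloop
endfacet
facet normal -0.849 -0.384 0.363
outer loop
vertex -0.717 -3.337 0.636
vertex -1.74 -1.512 0.176
vertex -1.582 -2.586 -0.593
endloop
endfacet
facet normal -0.515 0.447 -0.731
outer loop
vertex -1.582 -2.586 -0.593
vertex -0.263 -0.843 -0.456
vertex -0.105 -1.917 -1.224
endloop
endfacet
facet normal 0.119 -0.808 -0.577
outer loop
vertex -0.105 -1.917 -1.224
vertex -0.717 -3.337 0.636
vertex -1.582 -2.586 -0.593
endloop
endfacet
facet normal -0.119 0.808 0.577
outer loop
vertex -1.74 -1.512 0.176
vertex 0.602 -1.594 0.773
vertex -0.263 -0.843 -0.456
endloop
endfacet
facet normal -0.849 -0.384 0.363
outer loop
vertex -0.875 -2.263 1.404
vertex -1.74 -1.512 0.176
vertex -0.717 -3.337 0.636
endloop
endfacet
facet normal -0.119 0.808 0.578
outer loop
vertex -0.875 -2.263 1.404
vertex 0.602 -1.594 0.773
vertex -1.74 -1.512 0.176
endloop
endfacet
facet normal 0.849 0.384 -0.363
outer loop
vertex -0.263 -0.843 -0.456
vertex 0.602 -1.594 0.773
vertex -0.105 -1.917 -1.224
endloop
endfacet
facet normal 0.119 -0.808 -0.578
outer loop
vertex 0.76 -2.668 0.004
vertex -0.717 -3.337 0.636
vertex -0.105 -1.917 -1.224
endloop
endfacet
facet normal 0.849 0.385 -0.363
outer loop
vertex -0.105 -1.917 -1.224
vertex 0.602 -1.594 0.773
vertex 0.76 -2.668 0.004
endloop
endfacet
facet normal 0.515 -0.447 0.731
outer loop
vertex 0.76 -2.668 0.004
vertex -0.875 -2.263 1.404
vertex -0.717 -3.337 0.636
endloop
endfacet
facet normal 0.515 -0.448 0.731
outer loop
vertex 0.602 -1.594 0.773
vertex -0.875 -2.263 1.404
vertex 0.76 -2.668 0.004
endloop
endfacet
facet normal -0.793 0.371 -0.482
outer loop
vertex -0.735 2.31 -3.002
vertex -1.173 1.839 -2.644
vertex -1.036 2.503 -2.358
endloop
endfacet
facet normal -0.290 0.871 -0.397
outer loop
vertex -0.735 2.31 -3.002
vertex -1.036 2.503 -2.358
vertex -0.334 2.671 -2.502
endloop
endfacet
facet normal 0.308 0.637 -0.707
outer loop
vertex -0.735 2.31 -3.002
vertex -0.334 2.671 -2.502
vertex -0.037 2.111 -2.877
endloop
endfacet
facet normal 0.174 -0.007 -0.985
outer loop
vertex -0.735 2.31 -3.002
vertex -0.037 2.111 -2.877
vertex -0.556 1.597 -2.965
endloop
endfacet
facet normal -0.507 -0.171 -0.845
outer loop
vertex -0.735 2.31 -3.002
vertex -0.556 1.597 -2.965
vertex -1.173 1.839 -2.644
endloop
endfacet
facet normal -0.163 0.939 0.303
outer loop
vertex -0.334 2.671 -2.502
vertex -1.036 2.503 -2.358
vertex -0.524 2.423 -1.835
endloop
endfacet
facet normal -0.978 0.131 0.164
outer loop
vertex -1.036 2.503 -2.358
vertex -1.173 1.839 -2.644
vertex -1.043 1.909 -1.923
endloop
endfacet
facet normal -0.513 -0.746 -0.424
outer loop
vertex -1.173 1.839 -2.644
vertex -0.556 1.597 -2.965
vertex -0.746 1.349 -2.298
endloop
endfacet
facet normal 0.588 -0.482 -0.649
outer loop
vertex -0.556 1.597 -2.965
vertex -0.037 2.111 -2.877
vertex -0.044 1.517 -2.442
endloop
endfacet
facet normal 0.804 0.560 -0.199
outer loop
vertex -0.037 2.111 -2.877
vertex -0.334 2.671 -2.502
vertex 0.093 2.181 -2.156
endloop
endfacet
facet normal -0.174 0.007 0.985
outer loop
vertex -0.345 1.71 -1.798
vertex -0.524 2.423 -1.835
vertex -1.043 1.909 -1.923
endloop
endfacet
facet normal -0.308 -0.637 0.707
outer loop
vertex -0.345 1.71 -1.798
vertex -1.043 1.909 -1.923
vertex -0.746 1.349 -2.298
endloop
endfacet
facet normal 0.290 -0.871 0.397
outer loop
vertex -0.345 1.71 -1.798
vertex -0.746 1.349 -2.298
vertex -0.044 1.517 -2.442
endloop
endfacet
facet normal 0.793 -0.371 0.482
outer loop
vertex -0.345 1.71 -1.798
vertex -0.044 1.517 -2.442
vertex 0.093 2.181 -2.156
endloop
endfacet
facet normal 0.507 0.171 0.845
outer loop
vertex -0.345 1.71 -1.798
vertex 0.093 2.181 -2.156
vertex -0.524 2.423 -1.835
endloop
endfacet
facet normal -0.588 0.482 0.649
outer loop
vertex -1.043 1.909 -1.923
vertex -0.524 2.423 -1.835
vertex -1.036 2.503 -2.358
endloop
endfacet
facet normal -0.804 -0.560 0.199
outer loop
vertex -0.746 1.349 -2.298
vertex -1.043 1.909 -1.923
vertex -1.173 1.839 -2.644
endloop
endfacet
facet normal 0.163 -0.939 -0.303
outer loop
vertex -0.044 1.517 -2.442
vertex -0.746 1.349 -2.298
vertex -0.556 1.597 -2.965
endloop
endfacet
facet normal 0.978 -0.131 -0.164
outer loop
vertex 0.093 2.181 -2.156
vertex -0.044 1.517 -2.442
vertex -0.037 2.111 -2.877
endloop
endfacet
facet normal 0.513 0.746 0.424
outer loop
vertex -0.524 2.423 -1.835
vertex 0.093 2.181 -2.156
vertex -0.334 2.671 -2.502
endloop
endfacet
facet normal -0.180 -0.854 -0.489
outer loop
vertex 0.086 -1.427 1.835
vertex -0.269 -1.609 2.284
vertex -0.5 -1.298 1.826
endloop
endfacet
facet normal 0.160 0.675 -0.720
outer loop
vertex 0.086 -1.427 1.835
vertex -0.5 -1.298 1.826
vertex 0.089 0.089 3.256
endloop
endfacet
facet normal -0.180 -0.854 -0.489
outer loop
vertex -0.5 -1.298 1.826
vertex -0.269 -1.609 2.284
vertex -0.855 -1.48 2.274
endloop
endfacet
facet normal -0.715 0.626 -0.312
outer loop
vertex -0.5 -1.298 1.826
vertex -0.855 -1.48 2.274
vertex 0.089 0.089 3.256
endloop
endfacet
facet normal -0.180 -0.854 -0.489
outer loop
vertex -0.855 -1.48 2.274
vertex -0.269 -1.609 2.284
vertex -0.624 -1.791 2.732
endloop
endfacet
facet normal -0.830 0.167 0.532
outer loop
vertex -0.855 -1.48 2.274
vertex -0.624 -1.791 2.732
vertex 0.089 0.089 3.256
endloop
endfacet
facet normal -0.180 -0.854 -0.489
outer loop
vertex -0.624 -1.791 2.732
vertex -0.269 -1.609 2.284
vertex -0.038 -1.92 2.742
endloop
endfacet
facet normal -0.070 -0.243 0.967
outer loop
vertex -0.624 -1.791 2.732
vertex -0.038 -1.92 2.742
vertex 0.089 0.089 3.256
endloop
endfacet
facet normal -0.180 -0.854 -0.489
outer loop
vertex -0.038 -1.92 2.742
vertex -0.269 -1.609 2.284
vertex 0.317 -1.738 2.293
endloop
endfacet
facet normal 0.806 -0.194 0.559
outer loop
vertex -0.038 -1.92 2.742
vertex 0.317 -1.738 2.293
vertex 0.089 0.089 3.256
endloop
endfacet
facet normal -0.180 -0.854 -0.489
outer loop
vertex 0.317 -1.738 2.293
vertex -0.269 -1.609 2.284
vertex 0.086 -1.427 1.835
endloop
endfacet
facet normal 0.921 0.265 -0.285
outer loop
vertex 0.317 -1.738 2.293
vertex 0.086 -1.427 1.835
vertex 0.089 0.089 3.256
endloop
endfacet

endsolid
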